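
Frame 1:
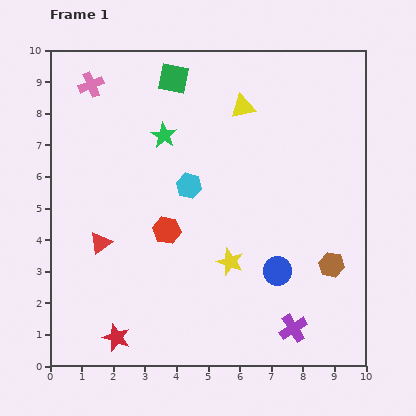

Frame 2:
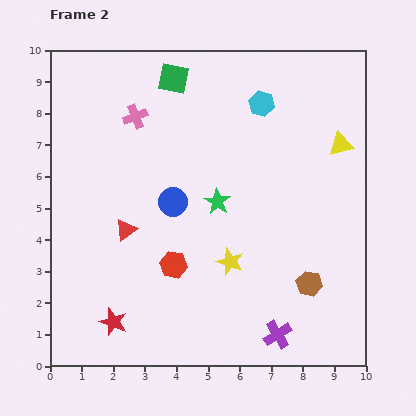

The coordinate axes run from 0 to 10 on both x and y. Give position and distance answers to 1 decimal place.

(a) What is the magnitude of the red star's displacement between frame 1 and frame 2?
0.5

The red star moved from (2.1, 0.9) to (2.0, 1.4), a distance of √(0.1² + 0.5²) ≈ 0.5.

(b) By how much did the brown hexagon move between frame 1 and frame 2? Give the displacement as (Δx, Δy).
(-0.7, -0.6)

The brown hexagon was at (8.9, 3.2) in frame 1 and (8.2, 2.6) in frame 2.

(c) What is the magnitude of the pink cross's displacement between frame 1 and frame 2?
1.7

The pink cross moved from (1.3, 8.9) to (2.7, 7.9), a distance of √(1.4² + 1.0²) ≈ 1.7.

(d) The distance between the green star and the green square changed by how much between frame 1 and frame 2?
+2.3

Distance in frame 1: 1.8. Distance in frame 2: 4.1.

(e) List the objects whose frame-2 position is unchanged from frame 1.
the yellow star, the green square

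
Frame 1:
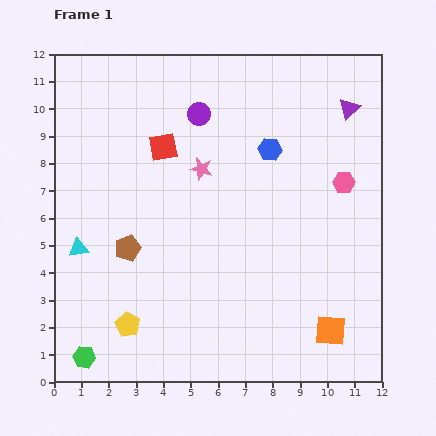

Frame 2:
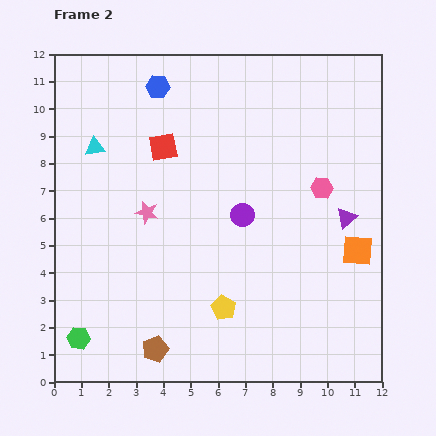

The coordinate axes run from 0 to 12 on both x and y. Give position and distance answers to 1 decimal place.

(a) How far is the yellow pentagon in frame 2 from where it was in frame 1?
3.6

The yellow pentagon moved from (2.7, 2.1) to (6.2, 2.7), a distance of √(3.5² + 0.6²) ≈ 3.6.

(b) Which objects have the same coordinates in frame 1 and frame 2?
the red square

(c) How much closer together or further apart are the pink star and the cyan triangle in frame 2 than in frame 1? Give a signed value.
-2.3

Distance in frame 1: 5.4. Distance in frame 2: 3.1.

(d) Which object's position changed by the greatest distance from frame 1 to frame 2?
the blue hexagon

(moved 4.7; next 4.0)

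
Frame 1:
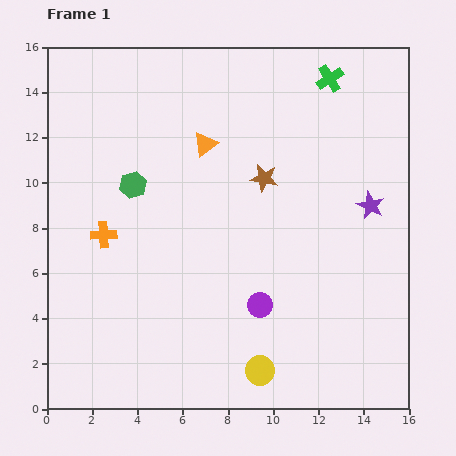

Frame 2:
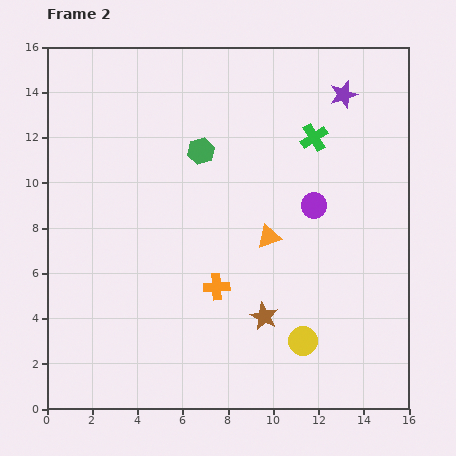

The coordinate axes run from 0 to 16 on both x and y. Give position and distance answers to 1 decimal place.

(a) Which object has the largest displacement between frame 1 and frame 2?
the brown star

(moved 6.1; next 5.5)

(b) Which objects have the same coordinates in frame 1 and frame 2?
none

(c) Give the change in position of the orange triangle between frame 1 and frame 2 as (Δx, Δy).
(2.8, -4.1)

The orange triangle was at (7.0, 11.7) in frame 1 and (9.8, 7.6) in frame 2.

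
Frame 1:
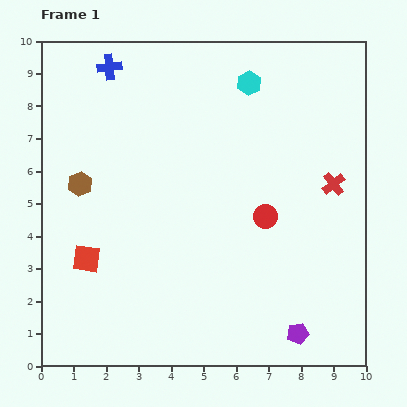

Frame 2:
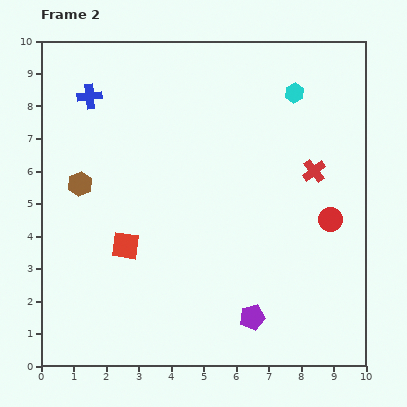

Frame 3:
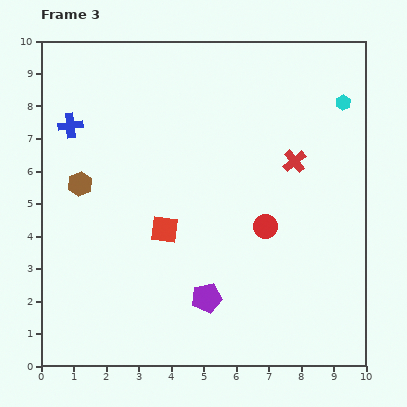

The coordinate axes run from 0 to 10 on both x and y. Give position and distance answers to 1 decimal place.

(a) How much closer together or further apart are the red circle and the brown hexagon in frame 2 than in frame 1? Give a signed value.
+2.0

Distance in frame 1: 5.8. Distance in frame 2: 7.8.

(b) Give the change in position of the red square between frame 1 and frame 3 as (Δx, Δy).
(2.4, 0.9)

The red square was at (1.4, 3.3) in frame 1 and (3.8, 4.2) in frame 3.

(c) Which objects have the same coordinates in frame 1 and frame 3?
the brown hexagon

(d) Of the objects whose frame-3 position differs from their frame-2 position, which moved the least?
the red cross

(moved 0.7)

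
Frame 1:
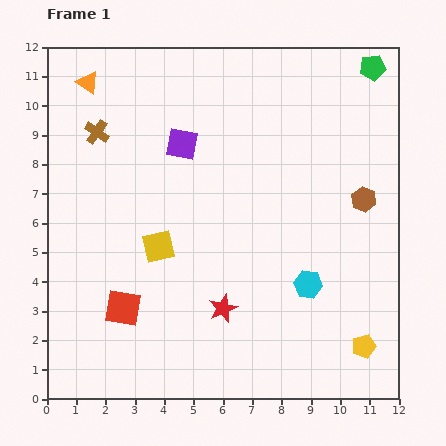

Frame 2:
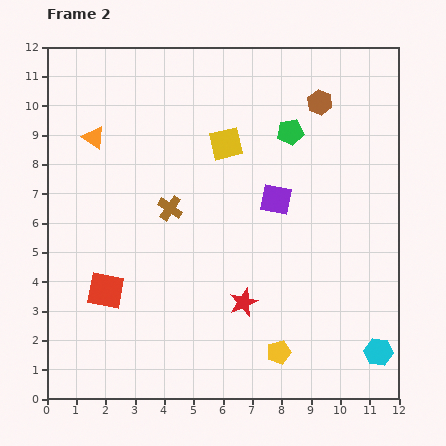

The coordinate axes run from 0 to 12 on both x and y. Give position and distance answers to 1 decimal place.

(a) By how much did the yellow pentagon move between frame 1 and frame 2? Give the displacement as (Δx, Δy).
(-2.9, -0.2)

The yellow pentagon was at (10.8, 1.8) in frame 1 and (7.9, 1.6) in frame 2.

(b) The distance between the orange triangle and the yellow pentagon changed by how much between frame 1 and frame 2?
-3.4

Distance in frame 1: 13.0. Distance in frame 2: 9.6.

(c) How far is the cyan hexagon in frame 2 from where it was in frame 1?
3.3

The cyan hexagon moved from (8.9, 3.9) to (11.3, 1.6), a distance of √(2.4² + 2.3²) ≈ 3.3.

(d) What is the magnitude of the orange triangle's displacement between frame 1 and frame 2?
1.9

The orange triangle moved from (1.4, 10.8) to (1.6, 8.9), a distance of √(0.2² + 1.9²) ≈ 1.9.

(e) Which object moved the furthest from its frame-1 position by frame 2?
the yellow square

(moved 4.2; next 3.7)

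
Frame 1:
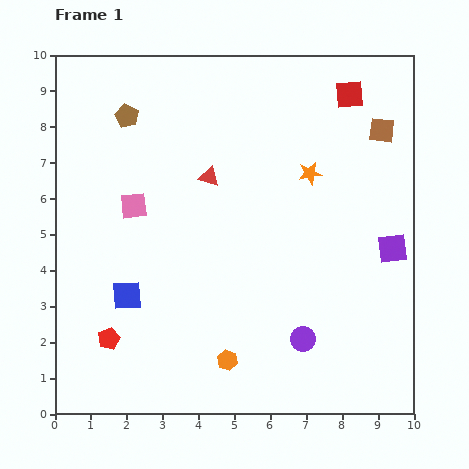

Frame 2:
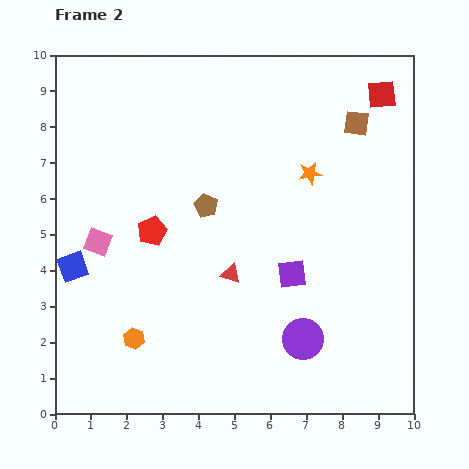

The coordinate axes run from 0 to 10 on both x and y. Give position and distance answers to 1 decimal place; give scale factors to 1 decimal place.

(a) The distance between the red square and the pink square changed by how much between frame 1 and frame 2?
+2.1

Distance in frame 1: 6.8. Distance in frame 2: 8.9.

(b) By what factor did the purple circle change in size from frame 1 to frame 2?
1.6×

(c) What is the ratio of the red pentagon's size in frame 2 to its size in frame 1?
1.4×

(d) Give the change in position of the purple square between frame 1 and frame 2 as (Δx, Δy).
(-2.8, -0.7)

The purple square was at (9.4, 4.6) in frame 1 and (6.6, 3.9) in frame 2.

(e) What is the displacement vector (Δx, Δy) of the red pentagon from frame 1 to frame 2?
(1.2, 3.0)

The red pentagon was at (1.5, 2.1) in frame 1 and (2.7, 5.1) in frame 2.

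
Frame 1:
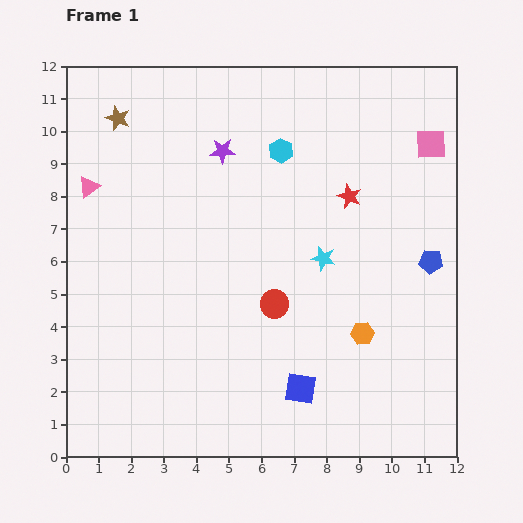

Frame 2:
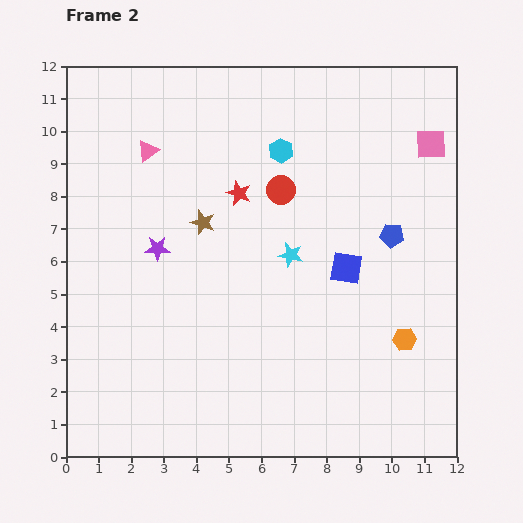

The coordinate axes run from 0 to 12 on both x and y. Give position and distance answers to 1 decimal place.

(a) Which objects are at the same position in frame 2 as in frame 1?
the pink square, the cyan hexagon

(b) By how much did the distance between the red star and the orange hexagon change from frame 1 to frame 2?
+2.6

Distance in frame 1: 4.2. Distance in frame 2: 6.8.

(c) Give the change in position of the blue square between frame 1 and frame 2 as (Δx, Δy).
(1.4, 3.7)

The blue square was at (7.2, 2.1) in frame 1 and (8.6, 5.8) in frame 2.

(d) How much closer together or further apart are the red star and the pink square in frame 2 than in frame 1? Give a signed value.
+3.1

Distance in frame 1: 3.0. Distance in frame 2: 6.1.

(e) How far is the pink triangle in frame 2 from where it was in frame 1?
2.1

The pink triangle moved from (0.7, 8.3) to (2.5, 9.4), a distance of √(1.8² + 1.1²) ≈ 2.1.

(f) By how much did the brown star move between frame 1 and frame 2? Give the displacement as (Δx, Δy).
(2.6, -3.2)

The brown star was at (1.6, 10.4) in frame 1 and (4.2, 7.2) in frame 2.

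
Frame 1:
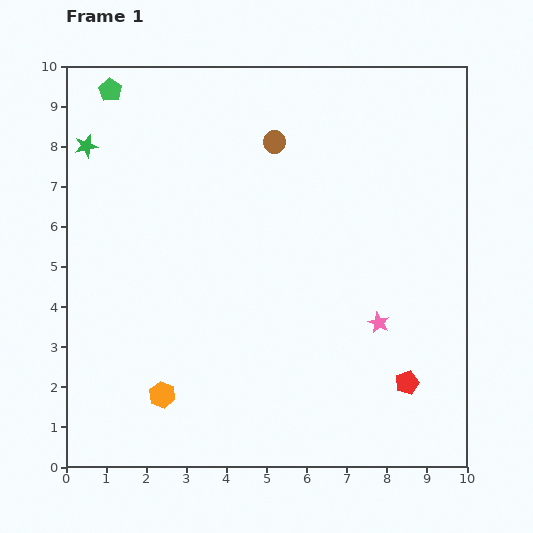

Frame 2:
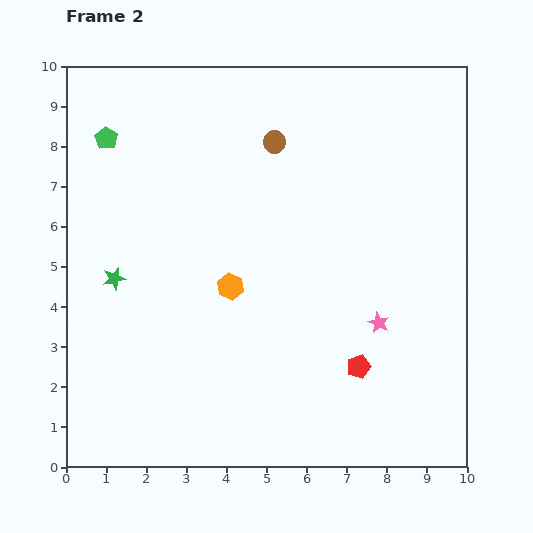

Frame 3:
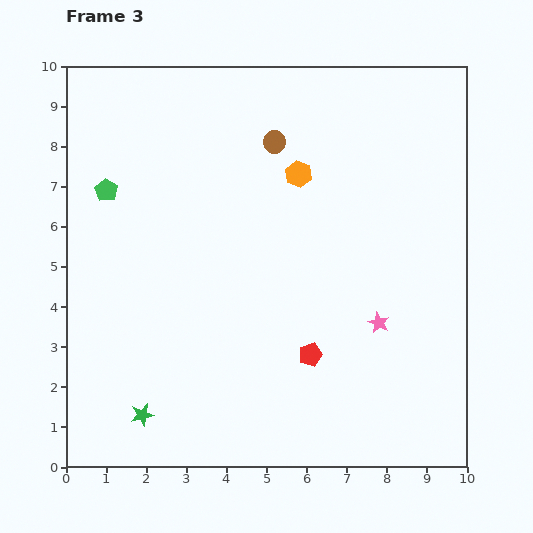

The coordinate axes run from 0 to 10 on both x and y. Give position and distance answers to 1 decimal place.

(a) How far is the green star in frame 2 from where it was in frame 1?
3.4

The green star moved from (0.5, 8.0) to (1.2, 4.7), a distance of √(0.7² + 3.3²) ≈ 3.4.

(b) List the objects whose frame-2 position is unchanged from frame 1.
the pink star, the brown circle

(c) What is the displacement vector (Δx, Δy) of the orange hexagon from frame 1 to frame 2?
(1.7, 2.7)

The orange hexagon was at (2.4, 1.8) in frame 1 and (4.1, 4.5) in frame 2.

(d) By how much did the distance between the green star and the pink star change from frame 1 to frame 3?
-2.2

Distance in frame 1: 8.5. Distance in frame 3: 6.3.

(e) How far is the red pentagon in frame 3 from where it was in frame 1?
2.5

The red pentagon moved from (8.5, 2.1) to (6.1, 2.8), a distance of √(2.4² + 0.7²) ≈ 2.5.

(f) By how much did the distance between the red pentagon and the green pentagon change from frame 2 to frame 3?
-2.0

Distance in frame 2: 8.5. Distance in frame 3: 6.5.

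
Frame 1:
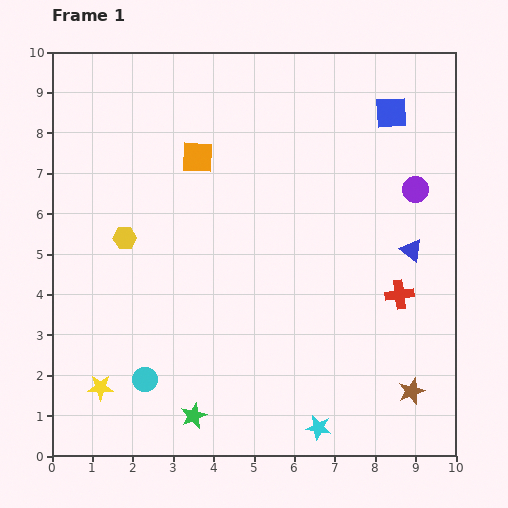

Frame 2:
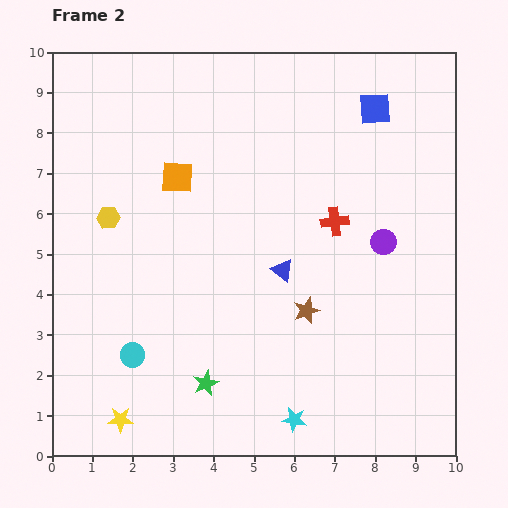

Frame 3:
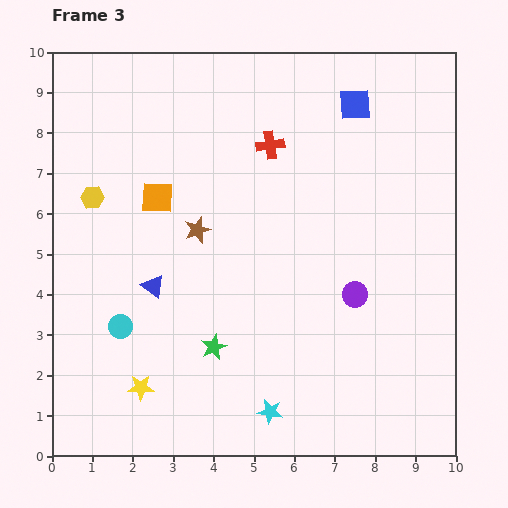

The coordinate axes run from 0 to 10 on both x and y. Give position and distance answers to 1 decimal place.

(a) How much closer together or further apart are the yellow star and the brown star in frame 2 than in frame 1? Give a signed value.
-2.4

Distance in frame 1: 7.7. Distance in frame 2: 5.3.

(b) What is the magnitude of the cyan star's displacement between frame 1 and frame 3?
1.3

The cyan star moved from (6.6, 0.7) to (5.4, 1.1), a distance of √(1.2² + 0.4²) ≈ 1.3.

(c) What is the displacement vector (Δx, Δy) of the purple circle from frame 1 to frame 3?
(-1.5, -2.6)

The purple circle was at (9.0, 6.6) in frame 1 and (7.5, 4.0) in frame 3.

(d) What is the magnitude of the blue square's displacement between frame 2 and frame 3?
0.5

The blue square moved from (8.0, 8.6) to (7.5, 8.7), a distance of √(0.5² + 0.1²) ≈ 0.5.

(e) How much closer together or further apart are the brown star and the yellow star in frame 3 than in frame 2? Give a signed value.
-1.2

Distance in frame 2: 5.3. Distance in frame 3: 4.1.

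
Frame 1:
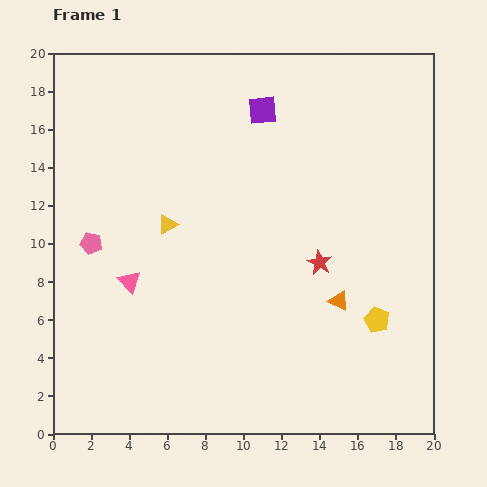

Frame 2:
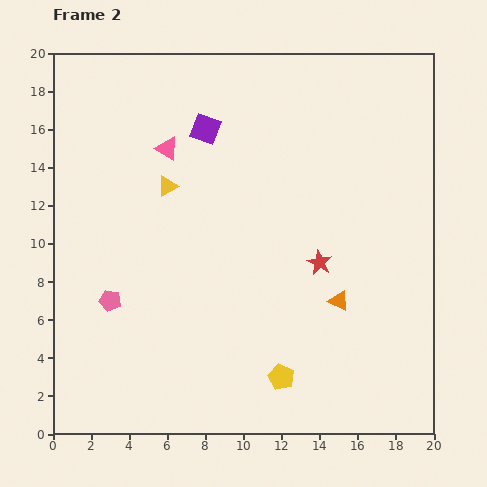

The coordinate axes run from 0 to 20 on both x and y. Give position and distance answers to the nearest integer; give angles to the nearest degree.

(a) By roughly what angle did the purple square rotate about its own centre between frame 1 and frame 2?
26° clockwise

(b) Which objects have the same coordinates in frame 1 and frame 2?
the orange triangle, the red star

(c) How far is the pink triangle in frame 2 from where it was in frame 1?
7

The pink triangle moved from (4, 8) to (6, 15), a distance of √(2² + 7²) ≈ 7.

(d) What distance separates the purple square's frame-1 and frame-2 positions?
3

The purple square moved from (11, 17) to (8, 16), a distance of √(3² + 1²) ≈ 3.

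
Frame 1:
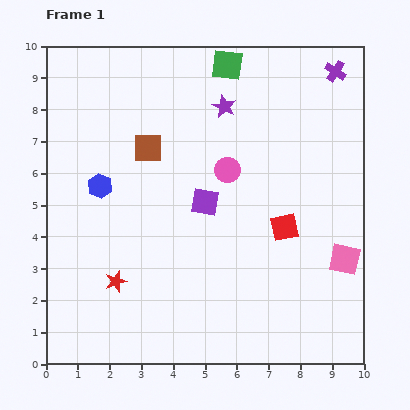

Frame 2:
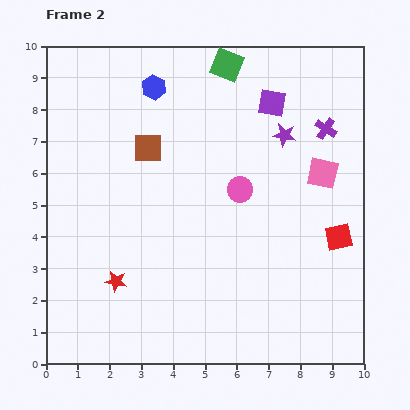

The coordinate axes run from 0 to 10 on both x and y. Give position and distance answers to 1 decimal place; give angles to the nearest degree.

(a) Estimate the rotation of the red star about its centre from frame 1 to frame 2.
28° clockwise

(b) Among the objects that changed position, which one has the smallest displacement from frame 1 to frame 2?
the pink circle

(moved 0.7)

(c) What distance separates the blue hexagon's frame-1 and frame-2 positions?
3.5

The blue hexagon moved from (1.7, 5.6) to (3.4, 8.7), a distance of √(1.7² + 3.1²) ≈ 3.5.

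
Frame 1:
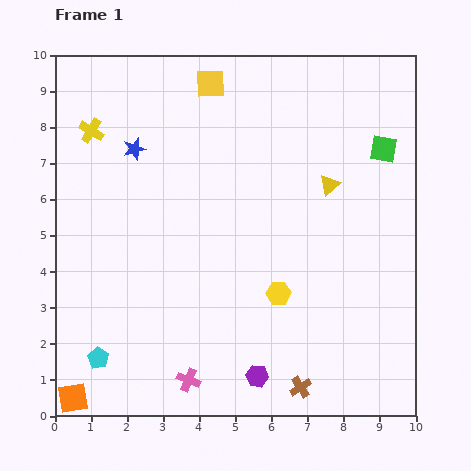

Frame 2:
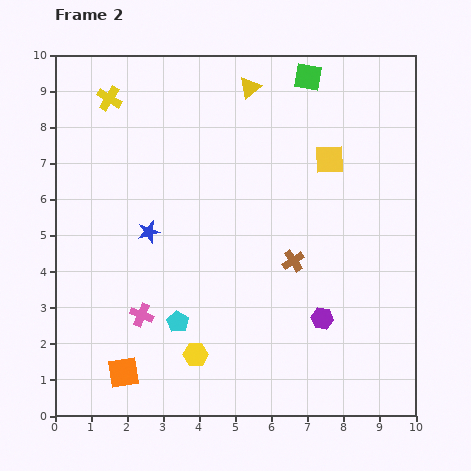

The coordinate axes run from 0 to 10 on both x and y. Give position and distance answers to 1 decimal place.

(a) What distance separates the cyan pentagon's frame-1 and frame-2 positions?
2.4

The cyan pentagon moved from (1.2, 1.6) to (3.4, 2.6), a distance of √(2.2² + 1.0²) ≈ 2.4.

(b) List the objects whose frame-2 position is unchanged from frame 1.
none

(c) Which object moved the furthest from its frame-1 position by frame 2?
the yellow square

(moved 3.9; next 3.5)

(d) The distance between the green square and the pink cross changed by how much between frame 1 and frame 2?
-0.4

Distance in frame 1: 8.4. Distance in frame 2: 8.0.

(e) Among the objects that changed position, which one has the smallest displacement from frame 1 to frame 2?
the yellow cross

(moved 1.0)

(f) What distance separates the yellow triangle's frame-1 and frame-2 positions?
3.5

The yellow triangle moved from (7.6, 6.4) to (5.4, 9.1), a distance of √(2.2² + 2.7²) ≈ 3.5.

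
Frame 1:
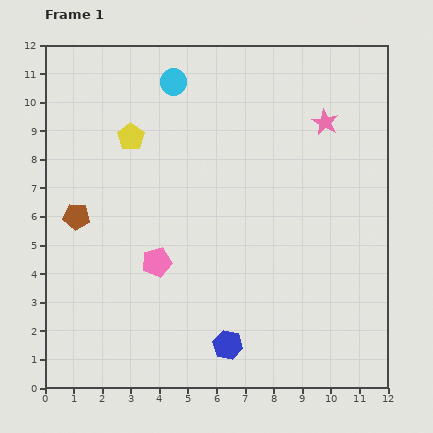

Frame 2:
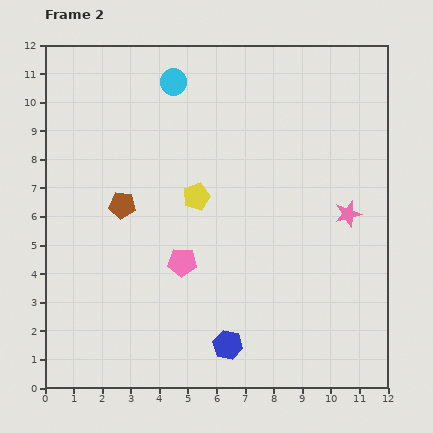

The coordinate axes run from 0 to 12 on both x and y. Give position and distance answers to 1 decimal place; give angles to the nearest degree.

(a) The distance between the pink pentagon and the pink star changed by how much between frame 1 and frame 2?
-1.7

Distance in frame 1: 7.7. Distance in frame 2: 6.0.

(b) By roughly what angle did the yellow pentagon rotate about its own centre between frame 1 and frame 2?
17° clockwise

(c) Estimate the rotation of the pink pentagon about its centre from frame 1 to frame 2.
19° clockwise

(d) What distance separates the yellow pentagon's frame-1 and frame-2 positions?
3.1

The yellow pentagon moved from (3.0, 8.8) to (5.3, 6.7), a distance of √(2.3² + 2.1²) ≈ 3.1.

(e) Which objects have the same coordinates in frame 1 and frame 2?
the cyan circle, the blue hexagon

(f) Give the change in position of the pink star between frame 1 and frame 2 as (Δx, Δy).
(0.8, -3.2)

The pink star was at (9.8, 9.3) in frame 1 and (10.6, 6.1) in frame 2.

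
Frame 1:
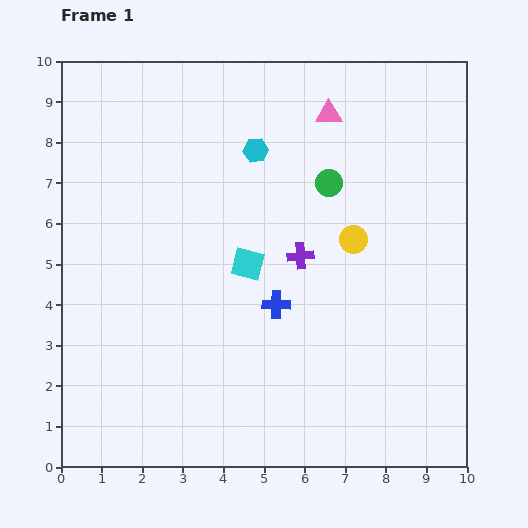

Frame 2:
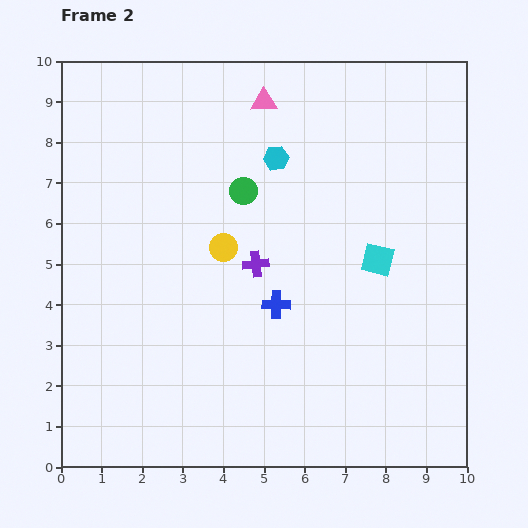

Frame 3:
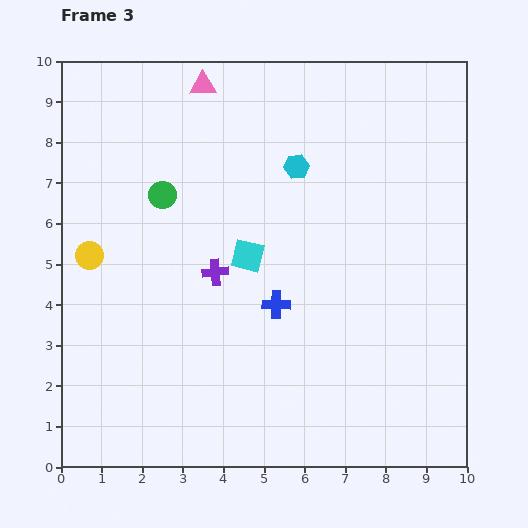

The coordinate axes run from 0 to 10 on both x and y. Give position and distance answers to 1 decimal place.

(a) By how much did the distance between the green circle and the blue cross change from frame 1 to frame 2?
-0.4

Distance in frame 1: 3.3. Distance in frame 2: 2.9.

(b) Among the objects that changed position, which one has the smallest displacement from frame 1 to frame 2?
the cyan hexagon

(moved 0.5)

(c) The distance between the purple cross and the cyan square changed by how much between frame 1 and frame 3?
-0.4

Distance in frame 1: 1.3. Distance in frame 3: 0.9.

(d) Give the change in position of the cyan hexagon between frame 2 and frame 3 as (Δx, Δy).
(0.5, -0.2)

The cyan hexagon was at (5.3, 7.6) in frame 2 and (5.8, 7.4) in frame 3.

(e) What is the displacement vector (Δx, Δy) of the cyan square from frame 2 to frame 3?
(-3.2, 0.1)

The cyan square was at (7.8, 5.1) in frame 2 and (4.6, 5.2) in frame 3.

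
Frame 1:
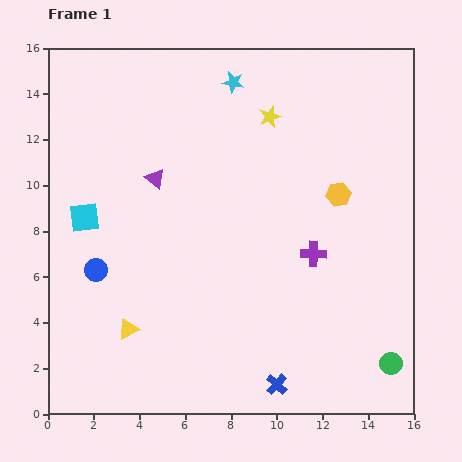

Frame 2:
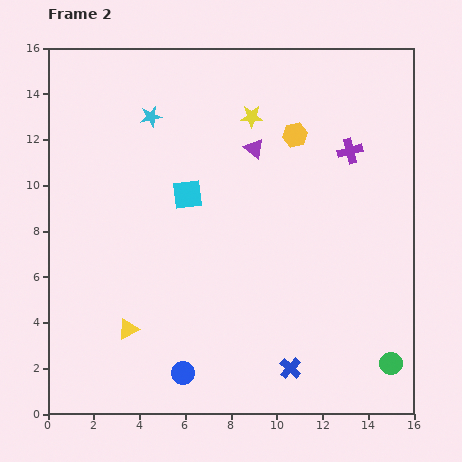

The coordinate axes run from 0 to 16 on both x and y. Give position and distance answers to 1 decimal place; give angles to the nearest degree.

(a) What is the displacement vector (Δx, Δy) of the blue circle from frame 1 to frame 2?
(3.8, -4.5)

The blue circle was at (2.1, 6.3) in frame 1 and (5.9, 1.8) in frame 2.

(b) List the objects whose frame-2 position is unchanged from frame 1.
the green circle, the yellow triangle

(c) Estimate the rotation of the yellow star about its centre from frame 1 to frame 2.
21° clockwise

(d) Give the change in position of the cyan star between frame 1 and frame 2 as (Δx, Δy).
(-3.6, -1.5)

The cyan star was at (8.1, 14.5) in frame 1 and (4.5, 13.0) in frame 2.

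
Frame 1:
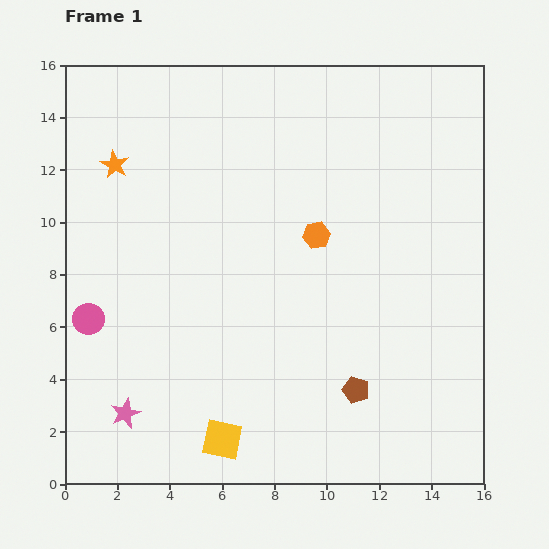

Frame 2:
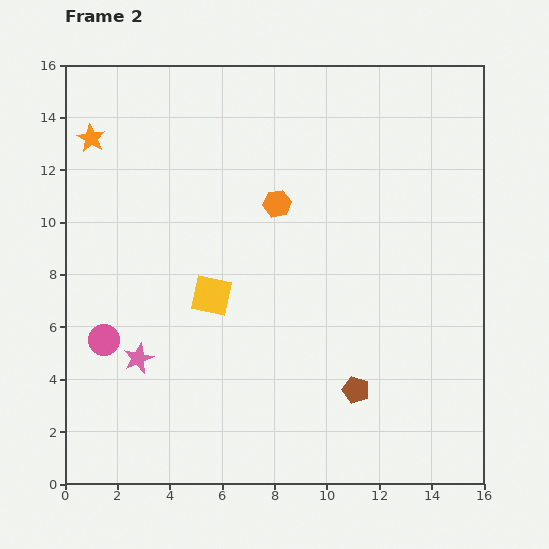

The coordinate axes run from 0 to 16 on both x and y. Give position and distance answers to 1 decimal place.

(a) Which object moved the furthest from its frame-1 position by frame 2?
the yellow square

(moved 5.5; next 2.2)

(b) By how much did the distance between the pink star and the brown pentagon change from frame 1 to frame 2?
-0.4

Distance in frame 1: 8.8. Distance in frame 2: 8.4.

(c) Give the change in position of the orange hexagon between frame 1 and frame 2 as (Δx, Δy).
(-1.5, 1.2)

The orange hexagon was at (9.6, 9.5) in frame 1 and (8.1, 10.7) in frame 2.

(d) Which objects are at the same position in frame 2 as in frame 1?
the brown pentagon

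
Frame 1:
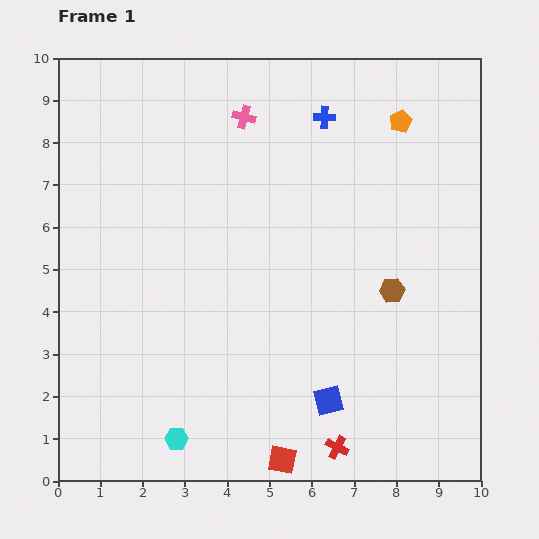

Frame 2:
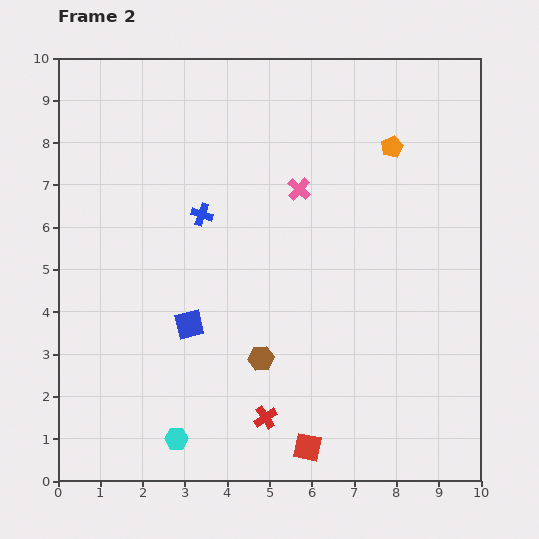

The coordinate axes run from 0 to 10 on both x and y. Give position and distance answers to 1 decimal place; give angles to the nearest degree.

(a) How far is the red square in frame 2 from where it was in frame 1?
0.7

The red square moved from (5.3, 0.5) to (5.9, 0.8), a distance of √(0.6² + 0.3²) ≈ 0.7.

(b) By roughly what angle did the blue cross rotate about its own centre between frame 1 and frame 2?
17° clockwise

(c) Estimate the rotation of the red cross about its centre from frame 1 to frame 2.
30° clockwise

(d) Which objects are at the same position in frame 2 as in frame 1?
the cyan hexagon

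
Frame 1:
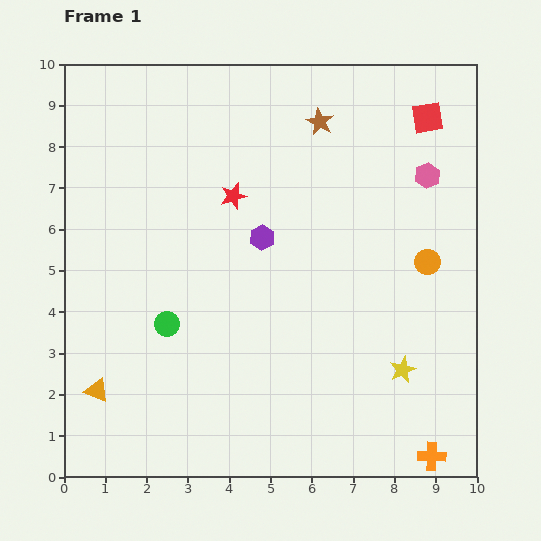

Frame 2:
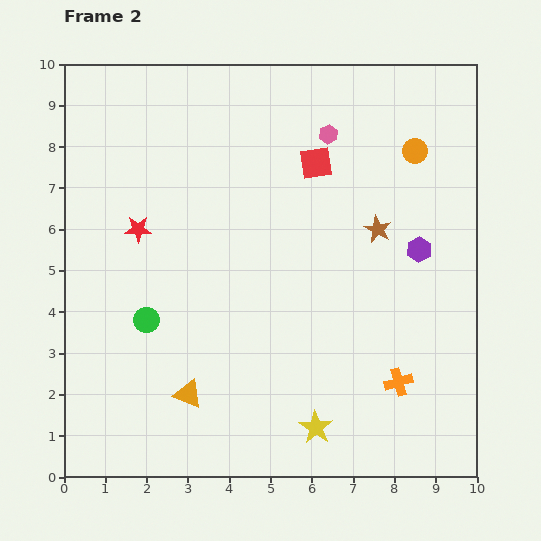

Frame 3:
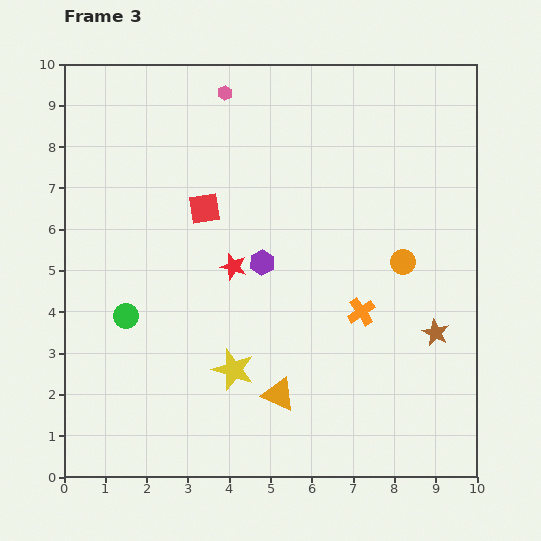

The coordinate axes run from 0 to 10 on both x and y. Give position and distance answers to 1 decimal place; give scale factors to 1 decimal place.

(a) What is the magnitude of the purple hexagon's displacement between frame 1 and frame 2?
3.8

The purple hexagon moved from (4.8, 5.8) to (8.6, 5.5), a distance of √(3.8² + 0.3²) ≈ 3.8.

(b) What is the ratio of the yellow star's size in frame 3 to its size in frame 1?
1.6×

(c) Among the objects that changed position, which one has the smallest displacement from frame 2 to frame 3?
the green circle

(moved 0.5)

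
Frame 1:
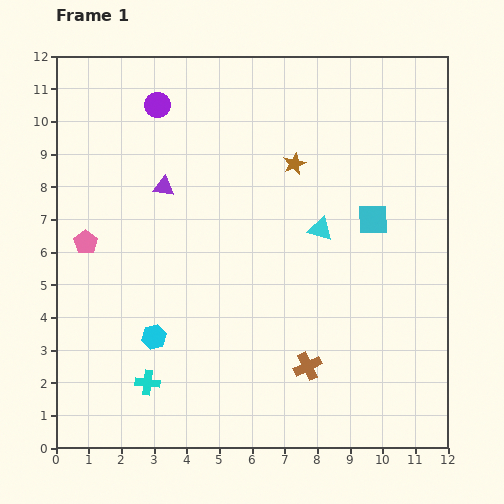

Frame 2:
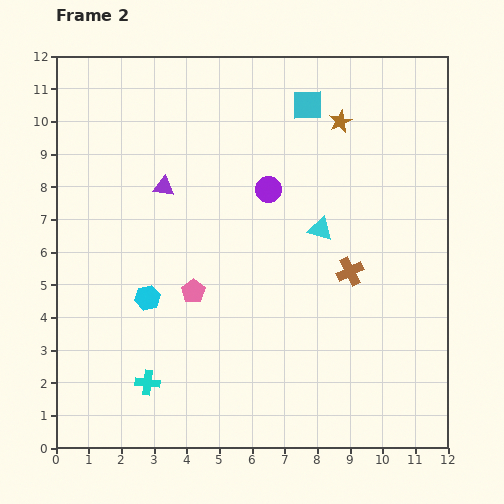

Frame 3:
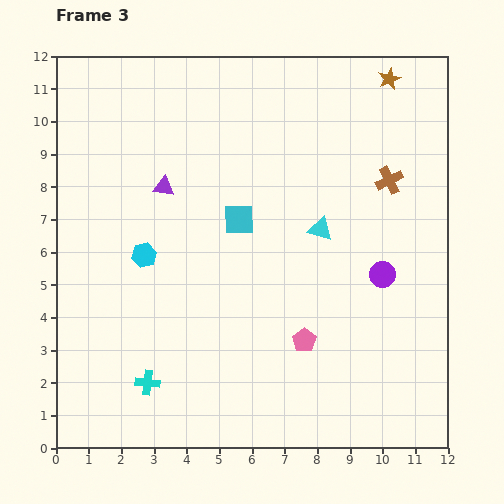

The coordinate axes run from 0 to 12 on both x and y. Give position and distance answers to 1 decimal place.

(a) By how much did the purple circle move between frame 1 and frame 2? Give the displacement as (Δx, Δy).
(3.4, -2.6)

The purple circle was at (3.1, 10.5) in frame 1 and (6.5, 7.9) in frame 2.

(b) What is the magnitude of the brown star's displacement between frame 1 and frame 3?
3.9

The brown star moved from (7.3, 8.7) to (10.2, 11.3), a distance of √(2.9² + 2.6²) ≈ 3.9.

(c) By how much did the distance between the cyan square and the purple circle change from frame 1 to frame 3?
-2.8

Distance in frame 1: 7.5. Distance in frame 3: 4.7.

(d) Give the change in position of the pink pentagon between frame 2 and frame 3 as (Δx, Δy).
(3.4, -1.5)

The pink pentagon was at (4.2, 4.8) in frame 2 and (7.6, 3.3) in frame 3.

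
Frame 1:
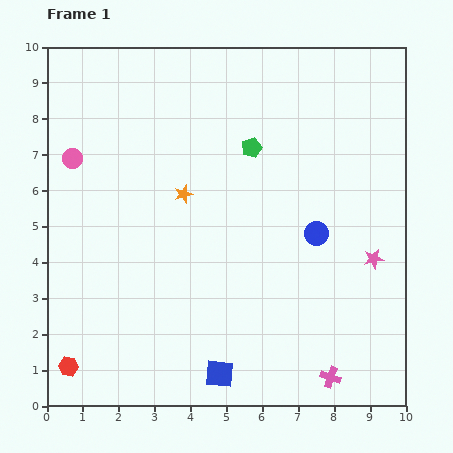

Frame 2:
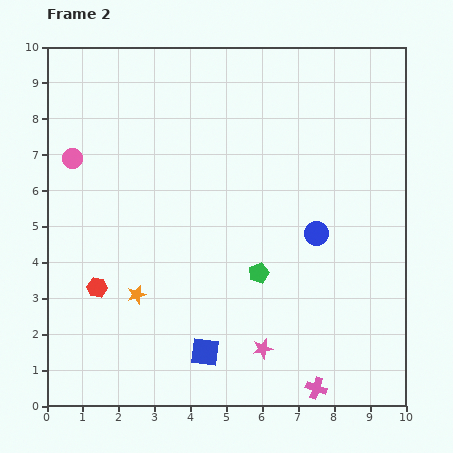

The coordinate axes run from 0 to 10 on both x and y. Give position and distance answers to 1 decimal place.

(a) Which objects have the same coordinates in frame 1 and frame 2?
the blue circle, the pink circle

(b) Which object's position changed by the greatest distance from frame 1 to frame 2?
the pink star

(moved 4.0; next 3.5)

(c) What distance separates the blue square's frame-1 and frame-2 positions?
0.7

The blue square moved from (4.8, 0.9) to (4.4, 1.5), a distance of √(0.4² + 0.6²) ≈ 0.7.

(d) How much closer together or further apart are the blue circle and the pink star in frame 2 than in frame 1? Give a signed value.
+1.8

Distance in frame 1: 1.7. Distance in frame 2: 3.5.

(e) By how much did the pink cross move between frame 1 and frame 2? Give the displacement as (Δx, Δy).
(-0.4, -0.3)

The pink cross was at (7.9, 0.8) in frame 1 and (7.5, 0.5) in frame 2.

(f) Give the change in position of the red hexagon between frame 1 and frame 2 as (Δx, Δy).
(0.8, 2.2)

The red hexagon was at (0.6, 1.1) in frame 1 and (1.4, 3.3) in frame 2.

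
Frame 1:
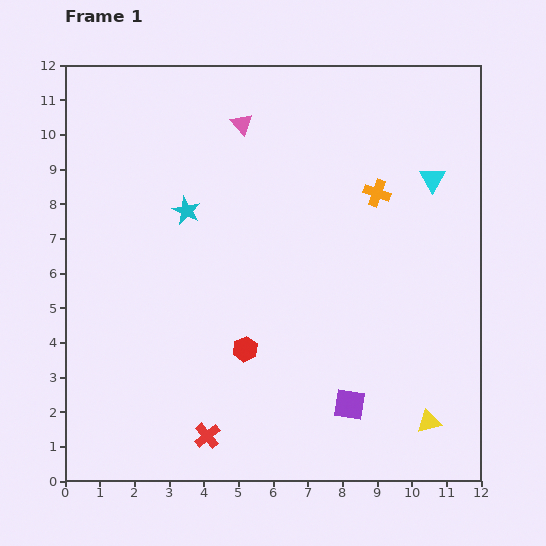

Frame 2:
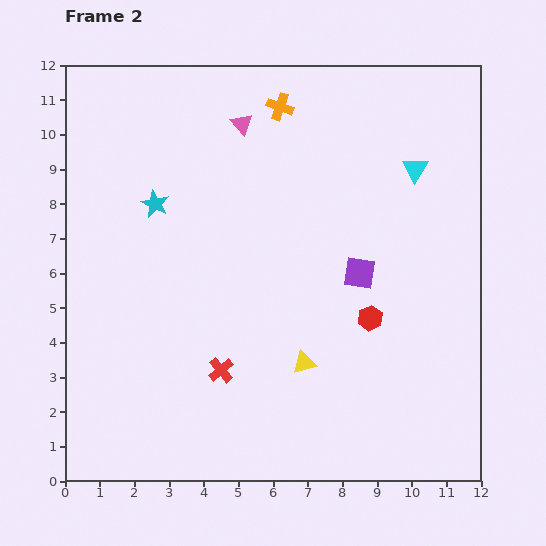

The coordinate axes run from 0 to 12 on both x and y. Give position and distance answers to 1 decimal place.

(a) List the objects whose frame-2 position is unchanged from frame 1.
the pink triangle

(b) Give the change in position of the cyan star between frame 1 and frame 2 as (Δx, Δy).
(-0.9, 0.2)

The cyan star was at (3.5, 7.8) in frame 1 and (2.6, 8.0) in frame 2.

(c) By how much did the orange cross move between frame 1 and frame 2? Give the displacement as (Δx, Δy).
(-2.8, 2.5)

The orange cross was at (9.0, 8.3) in frame 1 and (6.2, 10.8) in frame 2.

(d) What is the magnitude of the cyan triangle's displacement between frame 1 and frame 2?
0.6

The cyan triangle moved from (10.6, 8.7) to (10.1, 9.0), a distance of √(0.5² + 0.3²) ≈ 0.6.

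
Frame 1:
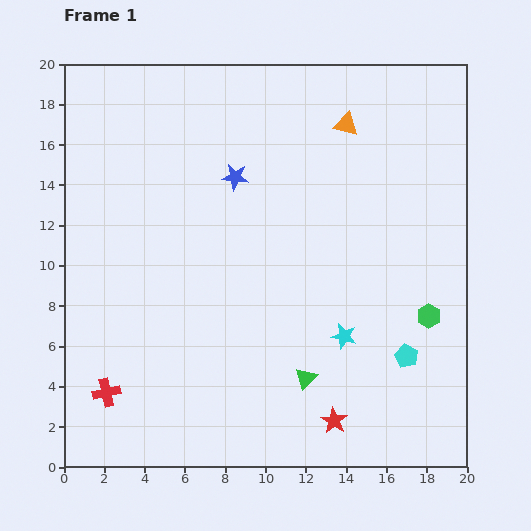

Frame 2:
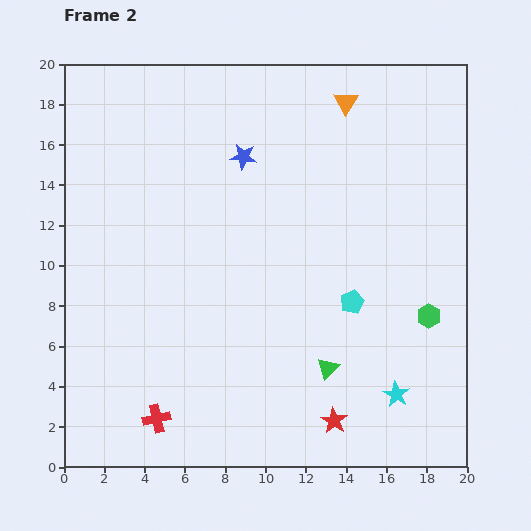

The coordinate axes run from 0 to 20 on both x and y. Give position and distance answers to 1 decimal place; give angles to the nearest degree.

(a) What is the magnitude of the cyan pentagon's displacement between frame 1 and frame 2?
3.8

The cyan pentagon moved from (17.0, 5.5) to (14.3, 8.2), a distance of √(2.7² + 2.7²) ≈ 3.8.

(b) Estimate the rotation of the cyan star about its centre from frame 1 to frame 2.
16° clockwise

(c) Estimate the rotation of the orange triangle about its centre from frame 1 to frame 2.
49° clockwise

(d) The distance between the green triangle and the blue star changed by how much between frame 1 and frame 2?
+0.7

Distance in frame 1: 10.6. Distance in frame 2: 11.3.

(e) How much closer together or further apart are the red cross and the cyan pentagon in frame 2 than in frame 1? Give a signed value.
-3.7

Distance in frame 1: 15.0. Distance in frame 2: 11.3.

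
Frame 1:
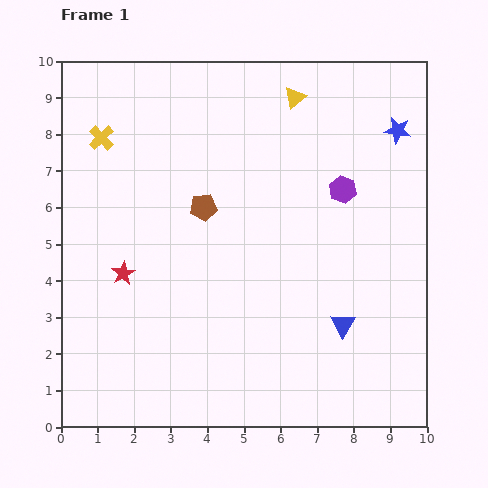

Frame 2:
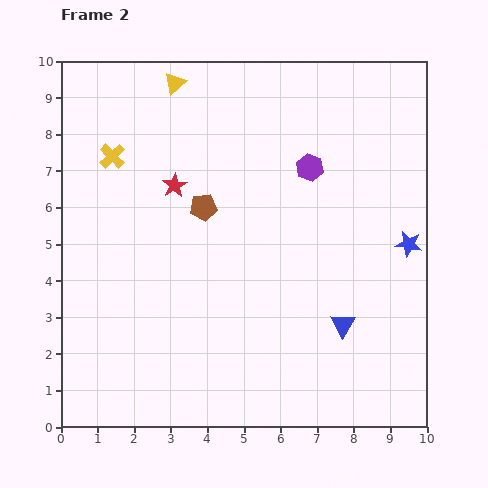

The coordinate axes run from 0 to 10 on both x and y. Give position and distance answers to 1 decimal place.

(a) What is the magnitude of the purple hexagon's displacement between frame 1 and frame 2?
1.1

The purple hexagon moved from (7.7, 6.5) to (6.8, 7.1), a distance of √(0.9² + 0.6²) ≈ 1.1.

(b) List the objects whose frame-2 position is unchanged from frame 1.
the blue triangle, the brown pentagon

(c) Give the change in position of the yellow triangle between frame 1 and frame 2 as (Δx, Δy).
(-3.3, 0.4)

The yellow triangle was at (6.4, 9.0) in frame 1 and (3.1, 9.4) in frame 2.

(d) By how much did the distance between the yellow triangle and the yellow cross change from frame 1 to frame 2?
-2.8

Distance in frame 1: 5.4. Distance in frame 2: 2.6.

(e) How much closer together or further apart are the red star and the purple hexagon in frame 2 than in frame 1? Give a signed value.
-2.7

Distance in frame 1: 6.4. Distance in frame 2: 3.7.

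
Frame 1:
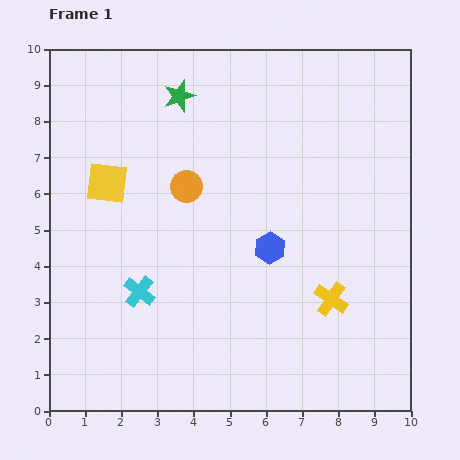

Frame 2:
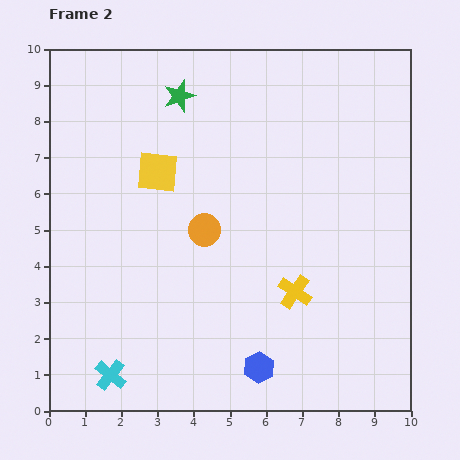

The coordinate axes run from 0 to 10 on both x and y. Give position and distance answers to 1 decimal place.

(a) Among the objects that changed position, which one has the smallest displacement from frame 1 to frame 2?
the yellow cross

(moved 1.0)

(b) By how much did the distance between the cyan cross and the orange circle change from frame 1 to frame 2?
+1.6

Distance in frame 1: 3.2. Distance in frame 2: 4.8.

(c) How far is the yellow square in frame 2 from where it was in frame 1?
1.4

The yellow square moved from (1.6, 6.3) to (3.0, 6.6), a distance of √(1.4² + 0.3²) ≈ 1.4.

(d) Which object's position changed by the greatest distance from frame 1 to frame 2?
the blue hexagon

(moved 3.3; next 2.4)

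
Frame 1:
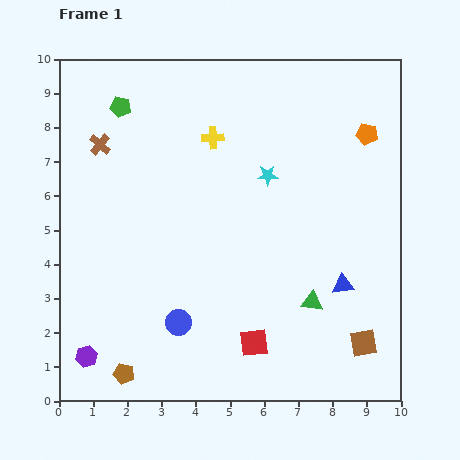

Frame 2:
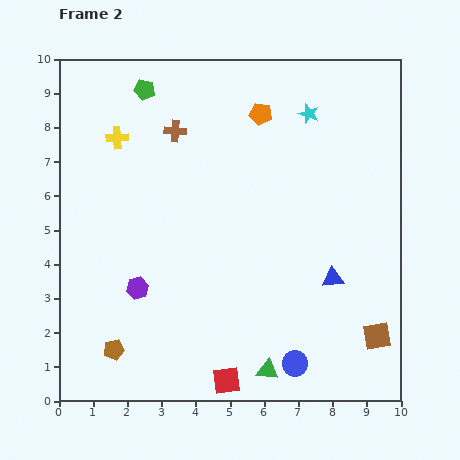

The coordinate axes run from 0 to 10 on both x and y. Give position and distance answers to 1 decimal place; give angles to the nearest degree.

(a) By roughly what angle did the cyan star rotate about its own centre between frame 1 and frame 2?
21° clockwise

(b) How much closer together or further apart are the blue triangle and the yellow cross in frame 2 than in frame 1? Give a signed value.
+1.8

Distance in frame 1: 5.7. Distance in frame 2: 7.5.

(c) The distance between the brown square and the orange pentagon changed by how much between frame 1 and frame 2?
+1.2

Distance in frame 1: 6.1. Distance in frame 2: 7.3.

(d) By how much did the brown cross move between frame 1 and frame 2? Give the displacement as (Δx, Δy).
(2.2, 0.4)

The brown cross was at (1.2, 7.5) in frame 1 and (3.4, 7.9) in frame 2.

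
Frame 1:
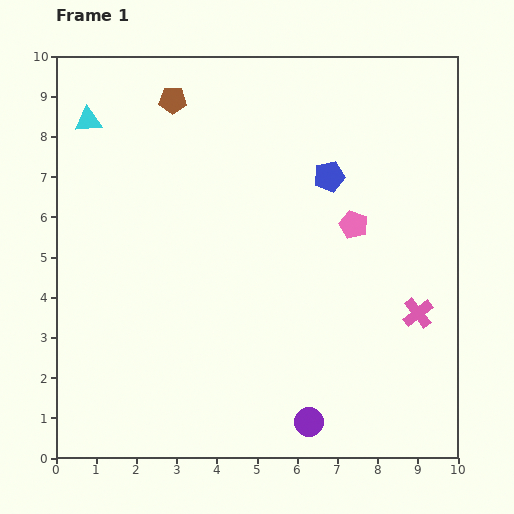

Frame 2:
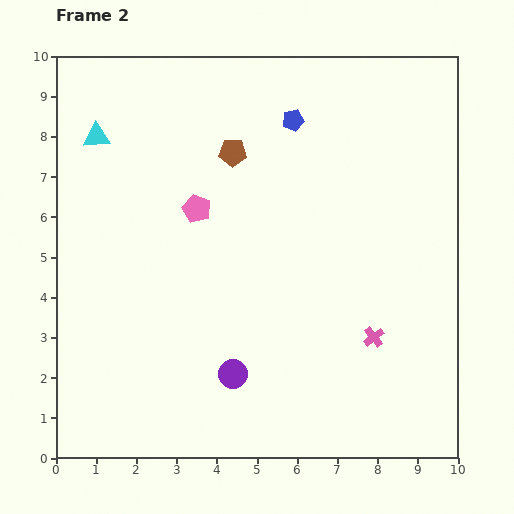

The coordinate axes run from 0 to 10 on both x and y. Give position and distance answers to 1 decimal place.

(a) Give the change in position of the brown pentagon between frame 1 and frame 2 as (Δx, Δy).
(1.5, -1.3)

The brown pentagon was at (2.9, 8.9) in frame 1 and (4.4, 7.6) in frame 2.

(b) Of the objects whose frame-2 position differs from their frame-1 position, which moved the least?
the cyan triangle

(moved 0.4)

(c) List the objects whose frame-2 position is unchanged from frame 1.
none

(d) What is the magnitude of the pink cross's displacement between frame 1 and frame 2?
1.3

The pink cross moved from (9.0, 3.6) to (7.9, 3.0), a distance of √(1.1² + 0.6²) ≈ 1.3.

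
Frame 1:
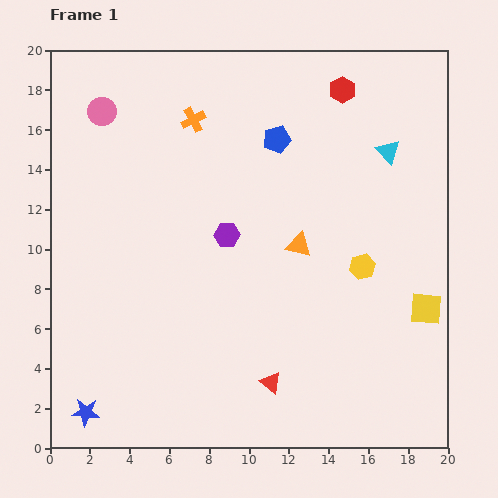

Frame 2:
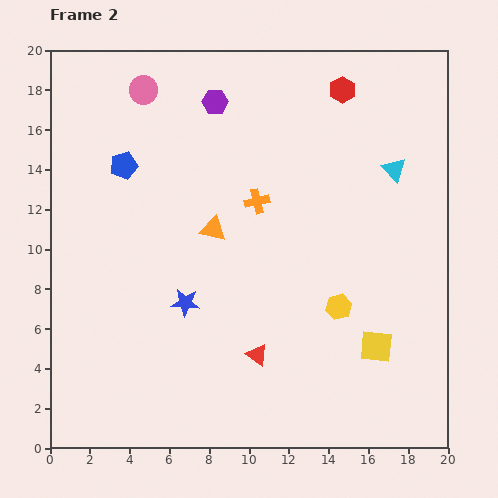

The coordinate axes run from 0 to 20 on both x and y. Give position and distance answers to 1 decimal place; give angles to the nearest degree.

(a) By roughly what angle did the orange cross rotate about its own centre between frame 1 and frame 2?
15° clockwise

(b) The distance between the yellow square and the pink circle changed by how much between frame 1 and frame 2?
-1.7

Distance in frame 1: 19.1. Distance in frame 2: 17.4.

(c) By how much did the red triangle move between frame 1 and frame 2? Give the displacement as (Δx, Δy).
(-0.7, 1.4)

The red triangle was at (11.1, 3.3) in frame 1 and (10.4, 4.7) in frame 2.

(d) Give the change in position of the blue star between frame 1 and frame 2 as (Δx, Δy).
(5.0, 5.5)

The blue star was at (1.8, 1.8) in frame 1 and (6.8, 7.3) in frame 2.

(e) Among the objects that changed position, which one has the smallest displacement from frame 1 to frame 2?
the cyan triangle

(moved 0.9)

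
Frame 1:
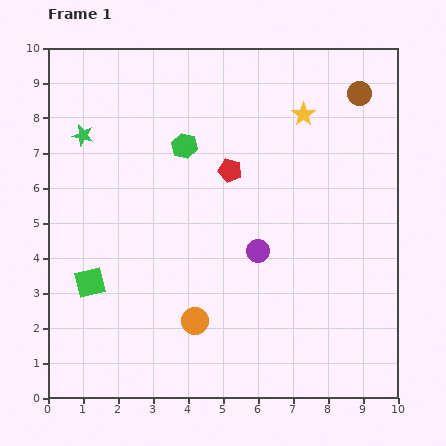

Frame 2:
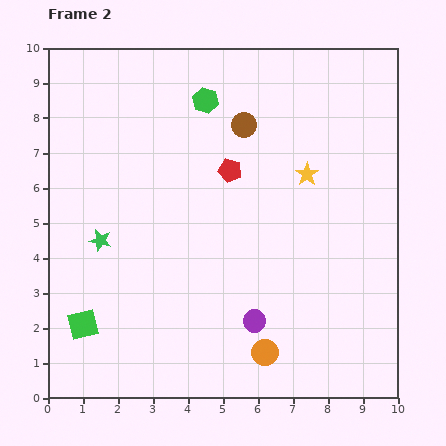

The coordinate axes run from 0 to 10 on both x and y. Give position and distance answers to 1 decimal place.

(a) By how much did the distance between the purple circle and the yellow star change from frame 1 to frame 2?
+0.4

Distance in frame 1: 4.1. Distance in frame 2: 4.5.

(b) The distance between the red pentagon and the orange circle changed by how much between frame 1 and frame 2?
+0.9

Distance in frame 1: 4.4. Distance in frame 2: 5.3.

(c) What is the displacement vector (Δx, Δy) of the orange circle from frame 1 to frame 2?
(2.0, -0.9)

The orange circle was at (4.2, 2.2) in frame 1 and (6.2, 1.3) in frame 2.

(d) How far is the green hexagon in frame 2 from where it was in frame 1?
1.4

The green hexagon moved from (3.9, 7.2) to (4.5, 8.5), a distance of √(0.6² + 1.3²) ≈ 1.4.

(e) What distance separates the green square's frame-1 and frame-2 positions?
1.2

The green square moved from (1.2, 3.3) to (1.0, 2.1), a distance of √(0.2² + 1.2²) ≈ 1.2.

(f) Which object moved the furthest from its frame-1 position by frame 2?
the brown circle

(moved 3.4; next 3.0)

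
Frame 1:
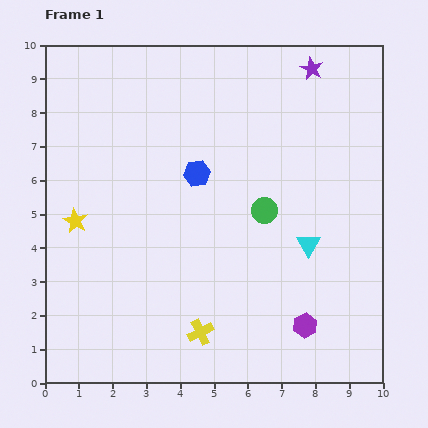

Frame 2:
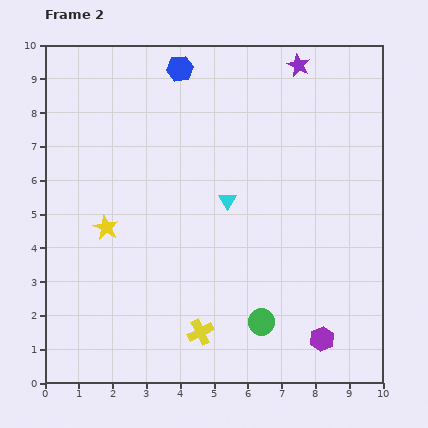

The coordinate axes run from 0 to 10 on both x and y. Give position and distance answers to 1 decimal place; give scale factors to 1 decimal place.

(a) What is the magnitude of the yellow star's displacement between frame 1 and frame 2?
0.9

The yellow star moved from (0.9, 4.8) to (1.8, 4.6), a distance of √(0.9² + 0.2²) ≈ 0.9.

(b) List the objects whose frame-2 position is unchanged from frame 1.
the yellow cross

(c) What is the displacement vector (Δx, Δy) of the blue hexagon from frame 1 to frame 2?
(-0.5, 3.1)

The blue hexagon was at (4.5, 6.2) in frame 1 and (4.0, 9.3) in frame 2.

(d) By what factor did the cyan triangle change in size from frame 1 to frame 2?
0.7×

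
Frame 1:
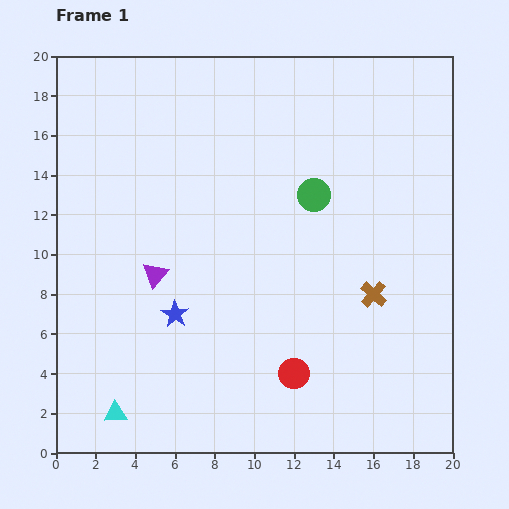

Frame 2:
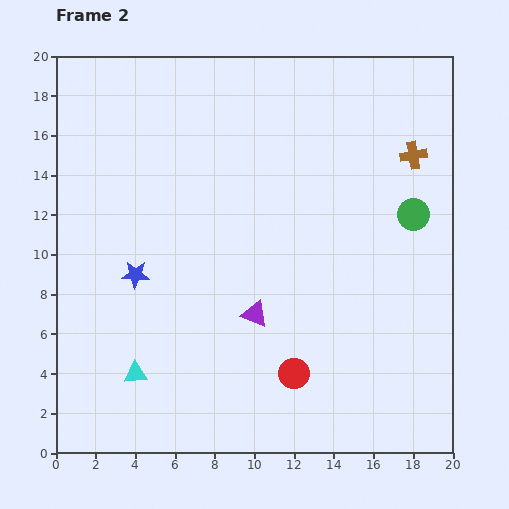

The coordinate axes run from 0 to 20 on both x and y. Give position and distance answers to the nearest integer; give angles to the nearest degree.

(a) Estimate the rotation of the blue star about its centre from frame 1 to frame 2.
31° counter-clockwise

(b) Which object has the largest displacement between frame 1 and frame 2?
the brown cross

(moved 7; next 5)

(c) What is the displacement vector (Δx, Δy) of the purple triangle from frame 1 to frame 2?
(5, -2)

The purple triangle was at (5, 9) in frame 1 and (10, 7) in frame 2.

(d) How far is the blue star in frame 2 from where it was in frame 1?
3

The blue star moved from (6, 7) to (4, 9), a distance of √(2² + 2²) ≈ 3.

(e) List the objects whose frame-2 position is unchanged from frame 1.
the red circle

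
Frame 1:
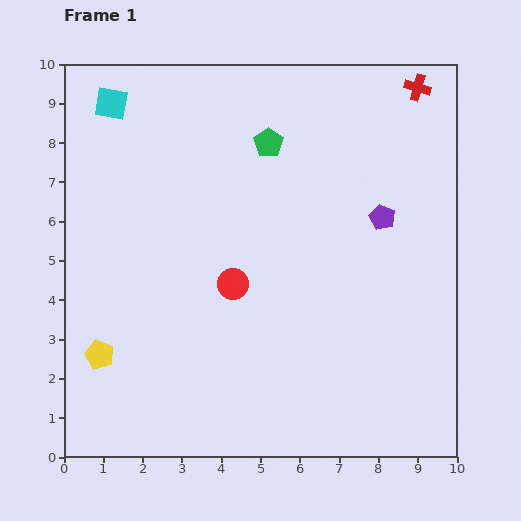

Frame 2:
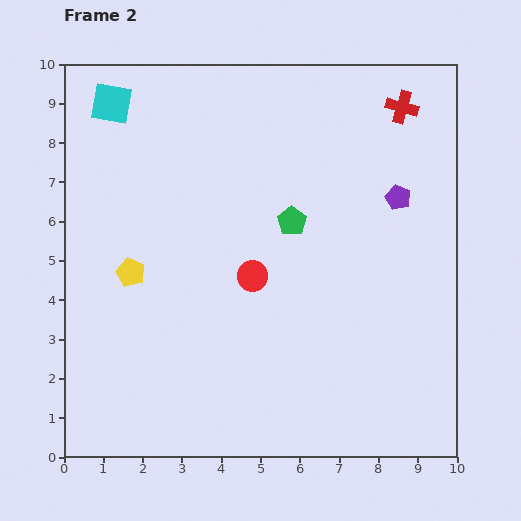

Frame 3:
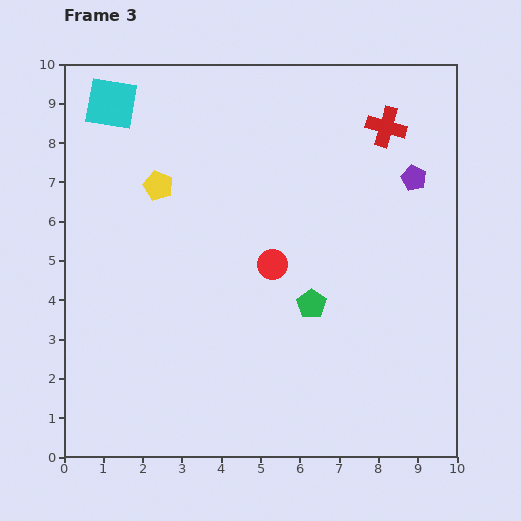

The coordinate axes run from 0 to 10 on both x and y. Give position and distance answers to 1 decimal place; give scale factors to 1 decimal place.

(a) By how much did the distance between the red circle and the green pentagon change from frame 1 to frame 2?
-2.0

Distance in frame 1: 3.7. Distance in frame 2: 1.7.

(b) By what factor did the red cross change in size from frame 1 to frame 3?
1.5×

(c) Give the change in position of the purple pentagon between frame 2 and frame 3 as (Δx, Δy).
(0.4, 0.5)

The purple pentagon was at (8.5, 6.6) in frame 2 and (8.9, 7.1) in frame 3.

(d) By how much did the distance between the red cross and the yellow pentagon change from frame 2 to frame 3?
-2.1

Distance in frame 2: 8.1. Distance in frame 3: 6.0.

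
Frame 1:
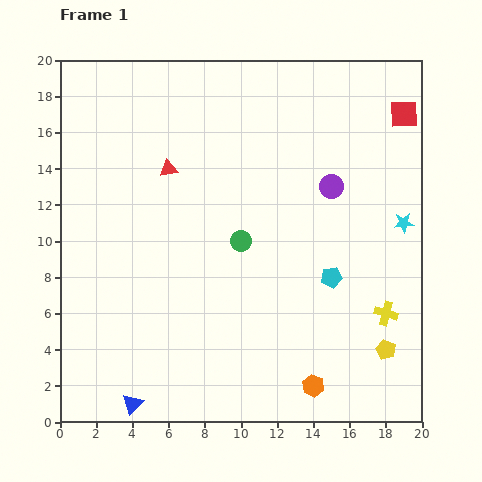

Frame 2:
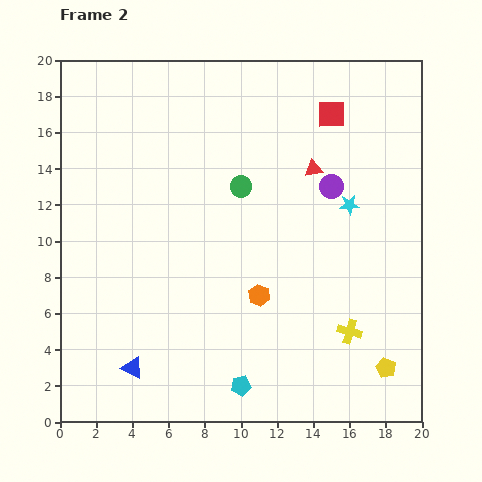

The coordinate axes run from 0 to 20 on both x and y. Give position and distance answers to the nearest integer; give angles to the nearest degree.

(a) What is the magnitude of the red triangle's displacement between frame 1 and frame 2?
8

The red triangle moved from (6, 14) to (14, 14), a distance of √(8² + 0²) ≈ 8.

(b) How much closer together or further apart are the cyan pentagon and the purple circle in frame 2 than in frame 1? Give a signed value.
+7

Distance in frame 1: 5. Distance in frame 2: 12.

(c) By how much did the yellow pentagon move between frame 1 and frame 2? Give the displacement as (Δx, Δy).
(0, -1)

The yellow pentagon was at (18, 4) in frame 1 and (18, 3) in frame 2.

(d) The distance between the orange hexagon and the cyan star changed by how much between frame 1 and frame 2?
-3

Distance in frame 1: 10. Distance in frame 2: 7.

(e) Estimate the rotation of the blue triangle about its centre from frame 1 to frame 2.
46° counter-clockwise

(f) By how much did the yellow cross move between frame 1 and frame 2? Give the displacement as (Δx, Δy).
(-2, -1)

The yellow cross was at (18, 6) in frame 1 and (16, 5) in frame 2.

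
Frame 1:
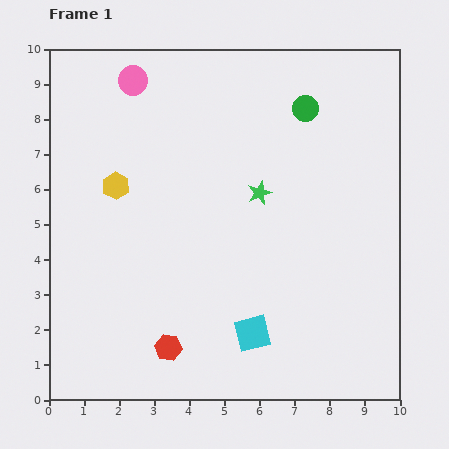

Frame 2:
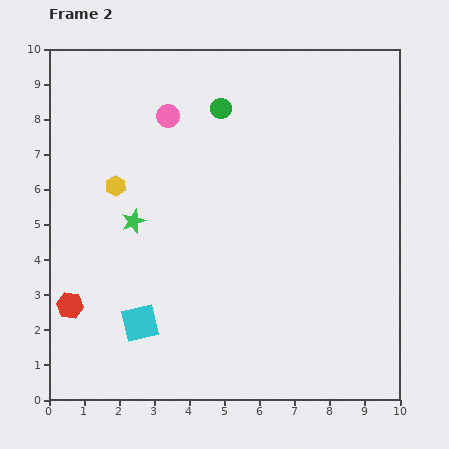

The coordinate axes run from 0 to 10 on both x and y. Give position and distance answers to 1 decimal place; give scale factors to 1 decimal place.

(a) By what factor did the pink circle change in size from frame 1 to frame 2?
0.8×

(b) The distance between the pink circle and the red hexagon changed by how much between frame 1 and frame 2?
-1.6

Distance in frame 1: 7.7. Distance in frame 2: 6.1.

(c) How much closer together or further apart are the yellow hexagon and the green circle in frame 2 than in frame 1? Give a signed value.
-2.1

Distance in frame 1: 5.8. Distance in frame 2: 3.7.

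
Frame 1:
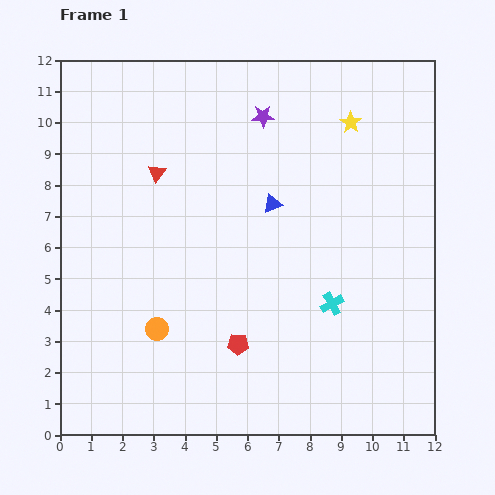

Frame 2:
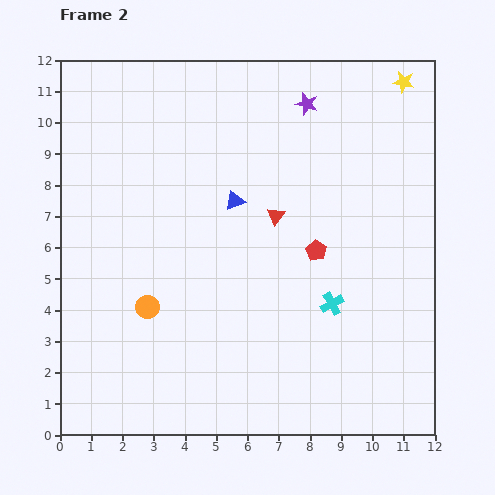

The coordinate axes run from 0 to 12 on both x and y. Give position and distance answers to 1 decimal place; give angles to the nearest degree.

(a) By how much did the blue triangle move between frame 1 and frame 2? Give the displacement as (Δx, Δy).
(-1.2, 0.1)

The blue triangle was at (6.8, 7.4) in frame 1 and (5.6, 7.5) in frame 2.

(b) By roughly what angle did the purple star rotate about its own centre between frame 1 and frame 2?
17° clockwise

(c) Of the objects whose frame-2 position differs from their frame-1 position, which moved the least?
the orange circle

(moved 0.8)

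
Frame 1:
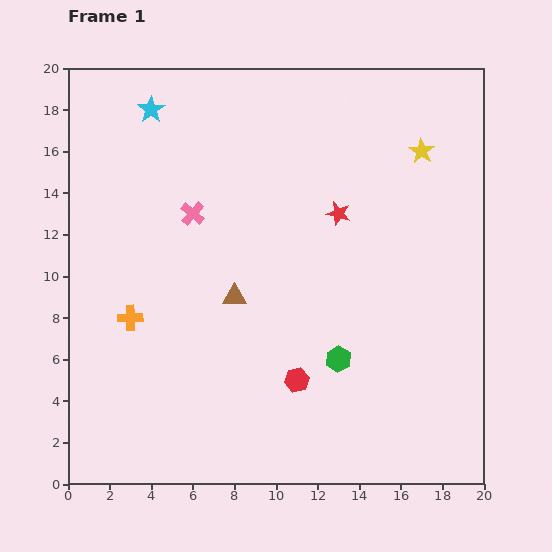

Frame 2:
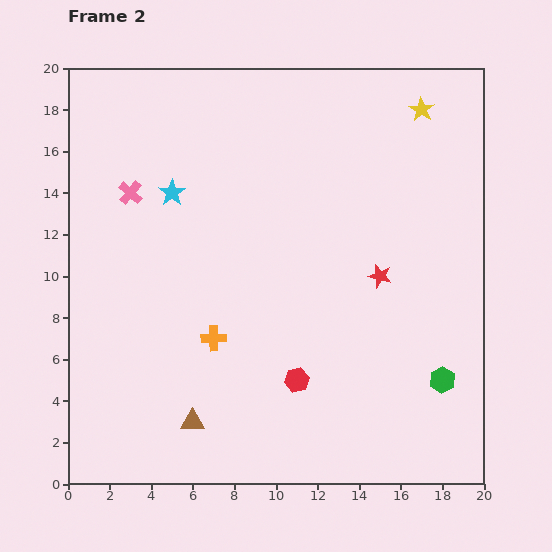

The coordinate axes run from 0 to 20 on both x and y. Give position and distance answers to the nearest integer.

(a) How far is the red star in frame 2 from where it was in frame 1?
4

The red star moved from (13, 13) to (15, 10), a distance of √(2² + 3²) ≈ 4.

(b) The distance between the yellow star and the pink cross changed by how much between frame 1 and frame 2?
+4

Distance in frame 1: 11. Distance in frame 2: 15.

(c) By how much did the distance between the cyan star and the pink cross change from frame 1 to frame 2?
-3

Distance in frame 1: 5. Distance in frame 2: 2.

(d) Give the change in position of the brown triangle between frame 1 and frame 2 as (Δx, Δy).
(-2, -6)

The brown triangle was at (8, 9) in frame 1 and (6, 3) in frame 2.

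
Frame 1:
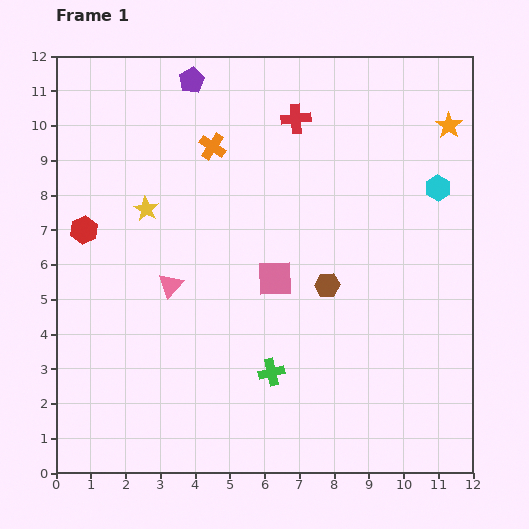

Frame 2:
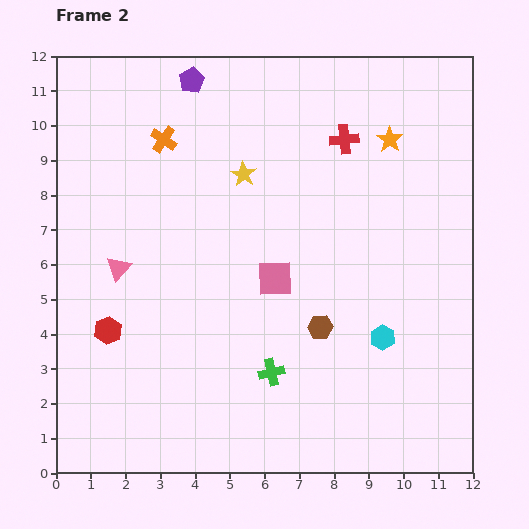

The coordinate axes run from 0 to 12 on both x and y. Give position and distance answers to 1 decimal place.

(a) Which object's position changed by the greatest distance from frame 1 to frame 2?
the cyan hexagon

(moved 4.6; next 3.0)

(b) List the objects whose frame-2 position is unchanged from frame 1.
the purple pentagon, the green cross, the pink square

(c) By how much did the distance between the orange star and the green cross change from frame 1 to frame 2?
-1.2

Distance in frame 1: 8.7. Distance in frame 2: 7.5.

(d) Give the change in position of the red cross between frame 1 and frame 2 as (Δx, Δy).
(1.4, -0.6)

The red cross was at (6.9, 10.2) in frame 1 and (8.3, 9.6) in frame 2.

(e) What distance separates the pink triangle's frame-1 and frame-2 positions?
1.6

The pink triangle moved from (3.3, 5.4) to (1.8, 5.9), a distance of √(1.5² + 0.5²) ≈ 1.6.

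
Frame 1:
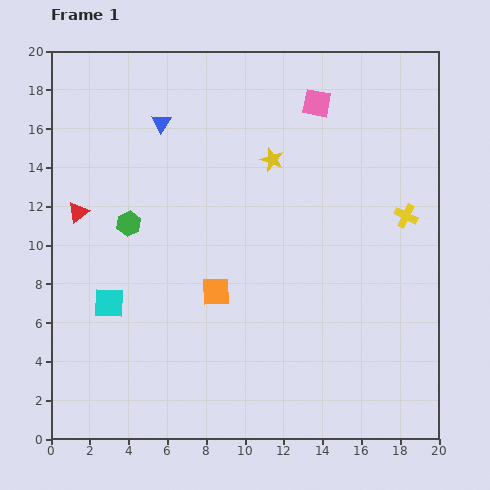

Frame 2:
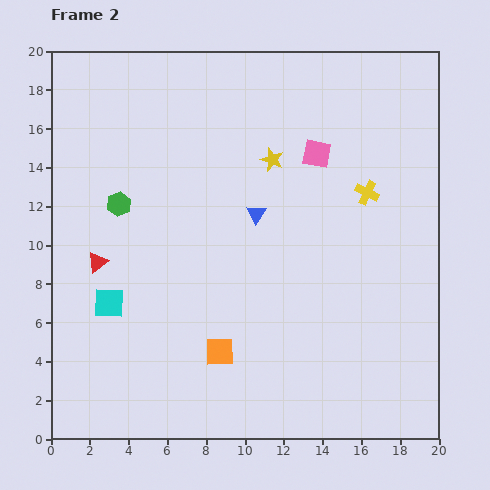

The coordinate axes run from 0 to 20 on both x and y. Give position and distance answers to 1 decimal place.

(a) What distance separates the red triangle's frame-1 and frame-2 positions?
2.8

The red triangle moved from (1.4, 11.7) to (2.4, 9.1), a distance of √(1.0² + 2.6²) ≈ 2.8.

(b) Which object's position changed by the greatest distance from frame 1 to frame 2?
the blue triangle

(moved 6.8; next 3.1)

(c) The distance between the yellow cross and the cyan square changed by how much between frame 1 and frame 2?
-1.4

Distance in frame 1: 15.9. Distance in frame 2: 14.5.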